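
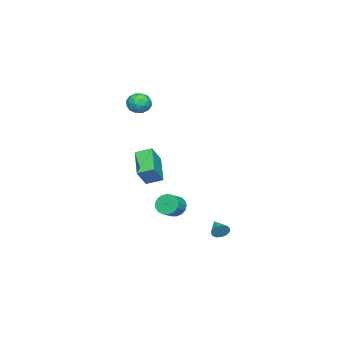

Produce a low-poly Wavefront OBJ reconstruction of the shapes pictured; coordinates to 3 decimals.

v -2.676 -1.223 -4.144
v -2.391 -1.637 -4.728
v -1.499 -1.71 -4.239
v -1.784 -1.297 -3.656
v -2.312 -1.289 -4.819
v -1.42 -1.362 -4.331
v -2.317 -0.926 -4.757
v -1.424 -0.999 -4.268
v -2.404 -0.631 -4.553
v -1.511 -0.704 -4.065
v -2.553 -0.472 -4.256
v -1.661 -0.545 -3.768
v -2.731 -0.485 -3.934
v -1.838 -0.558 -3.445
v -2.896 -0.667 -3.659
v -2.003 -0.74 -3.171
v -3.011 -0.977 -3.496
v -2.118 -1.05 -3.008
v -3.049 -1.343 -3.481
v -2.156 -1.416 -2.993
v -3.002 -1.682 -3.618
v -2.109 -1.755 -3.13
v -2.88 -1.916 -3.876
v -1.988 -1.989 -3.387
v -2.712 -1.991 -4.195
v -1.819 -2.064 -3.706
v -2.535 -1.89 -4.502
v -1.643 -1.964 -4.014
v -2.248 -2.704 3.461
v -1.543 -3.011 3.679
v -2.857 -3.589 4.181
v -2.152 -3.896 4.399
v -2.371 -3.173 4.66
v -1.995 -2.626 4.215
v -2.405 -3.974 3.645
v -2.029 -3.427 3.2
v -1.641 -3.796 3.793
v -1.619 -3.301 4.42
v -2.781 -3.299 3.44
v -2.759 -2.804 4.067
v -1.842 -2.78 3.507
v -2.558 -3.82 4.353
v -2.686 -3.395 4.506
v -2.272 -3.576 4.635
v -2.107 -2.553 3.822
v -1.693 -2.734 3.95
v -2.18 -2.829 4.526
v -2.707 -3.866 3.91
v -2.293 -4.047 4.038
v -2.128 -3.024 3.225
v -1.714 -3.205 3.354
v -2.22 -3.771 3.334
v -1.485 -3.422 3.702
v -1.843 -3.942 4.125
v -1.992 -3.988 3.682
v -1.771 -3.666 3.421
v -1.473 -3.131 4.071
v -1.831 -3.651 4.494
v -1.959 -3.226 4.647
v -1.738 -2.904 4.386
v -1.53 -3.592 4.138
v -2.569 -2.949 3.366
v -2.927 -3.469 3.789
v -2.662 -3.696 3.474
v -2.441 -3.374 3.213
v -2.557 -2.658 3.735
v -2.915 -3.178 4.158
v -2.629 -2.934 4.439
v -2.408 -2.612 4.178
v -2.87 -3.008 3.722
v 0.823 3.403 -3.912
v 1.118 3.325 -3.443
v 0.077 2.657 -3.568
v 0.914 3.557 -3.381
v 0.681 3.741 -3.489
v 0.493 3.817 -3.73
v 0.41 3.762 -4.03
v 0.458 3.593 -4.292
v 0.622 3.364 -4.433
v 0.85 3.147 -4.409
v 1.069 3.012 -4.228
v 1.211 3 -3.946
v 1.229 3.117 -3.653
v -0.514 -2.106 -0.067
v -0.842 -1.177 0.296
v 0.91 -1.215 -1.057
v 0.582 -0.286 -0.694
v 0.318 -2.234 1.014
v -0.01 -1.305 1.377
v 1.742 -1.343 0.024
v 1.414 -0.414 0.387
f 2 1 5
f 2 5 3
f 3 5 6
f 3 6 4
f 5 1 7
f 5 7 6
f 6 7 8
f 6 8 4
f 7 1 9
f 7 9 8
f 8 9 10
f 8 10 4
f 9 1 11
f 9 11 10
f 10 11 12
f 10 12 4
f 11 1 13
f 11 13 12
f 12 13 14
f 12 14 4
f 13 1 15
f 13 15 14
f 14 15 16
f 14 16 4
f 15 1 17
f 15 17 16
f 16 17 18
f 16 18 4
f 17 1 19
f 17 19 18
f 18 19 20
f 18 20 4
f 19 1 21
f 19 21 20
f 20 21 22
f 20 22 4
f 21 1 23
f 21 23 22
f 22 23 24
f 22 24 4
f 23 1 25
f 23 25 24
f 24 25 26
f 24 26 4
f 25 1 27
f 25 27 26
f 26 27 28
f 26 28 4
f 27 1 2
f 27 2 28
f 28 2 3
f 28 3 4
f 29 66 45
f 66 40 69
f 45 69 34
f 66 69 45
f 29 45 41
f 45 34 46
f 41 46 30
f 45 46 41
f 29 41 50
f 41 30 51
f 50 51 36
f 41 51 50
f 29 50 62
f 50 36 65
f 62 65 39
f 50 65 62
f 29 62 66
f 62 39 70
f 66 70 40
f 62 70 66
f 30 46 57
f 46 34 60
f 57 60 38
f 46 60 57
f 34 69 47
f 69 40 68
f 47 68 33
f 69 68 47
f 40 70 67
f 70 39 63
f 67 63 31
f 70 63 67
f 39 65 64
f 65 36 52
f 64 52 35
f 65 52 64
f 36 51 56
f 51 30 53
f 56 53 37
f 51 53 56
f 32 58 44
f 58 38 59
f 44 59 33
f 58 59 44
f 32 44 42
f 44 33 43
f 42 43 31
f 44 43 42
f 32 42 49
f 42 31 48
f 49 48 35
f 42 48 49
f 32 49 54
f 49 35 55
f 54 55 37
f 49 55 54
f 32 54 58
f 54 37 61
f 58 61 38
f 54 61 58
f 33 59 47
f 59 38 60
f 47 60 34
f 59 60 47
f 31 43 67
f 43 33 68
f 67 68 40
f 43 68 67
f 35 48 64
f 48 31 63
f 64 63 39
f 48 63 64
f 37 55 56
f 55 35 52
f 56 52 36
f 55 52 56
f 38 61 57
f 61 37 53
f 57 53 30
f 61 53 57
f 72 71 74
f 72 74 73
f 74 71 75
f 74 75 73
f 75 71 76
f 75 76 73
f 76 71 77
f 76 77 73
f 77 71 78
f 77 78 73
f 78 71 79
f 78 79 73
f 79 71 80
f 79 80 73
f 80 71 81
f 80 81 73
f 81 71 82
f 81 82 73
f 82 71 83
f 82 83 73
f 83 71 72
f 83 72 73
f 85 87 84
f 88 85 84
f 84 87 86
f 86 88 84
f 85 91 87
f 89 85 88
f 89 91 85
f 87 91 86
f 90 88 86
f 86 91 90
f 90 89 88
f 91 89 90



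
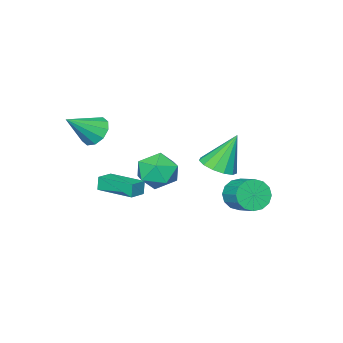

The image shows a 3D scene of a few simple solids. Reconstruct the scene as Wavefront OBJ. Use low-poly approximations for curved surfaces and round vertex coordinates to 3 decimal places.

v -2.704 0.808 -3.949
v -1.954 0.896 -4.589
v -1.566 2.22 -3.951
v -2.316 2.132 -3.311
v -2.352 1.123 -4.818
v -1.964 2.447 -4.181
v -2.844 1.266 -4.815
v -2.456 2.59 -4.178
v -3.299 1.286 -4.58
v -2.911 2.61 -3.942
v -3.594 1.178 -4.175
v -3.206 2.502 -3.538
v -3.651 0.97 -3.71
v -3.263 2.295 -3.073
v -3.454 0.72 -3.309
v -3.066 2.044 -2.671
v -3.056 0.493 -3.079
v -2.668 1.817 -2.442
v -2.564 0.35 -3.082
v -2.176 1.674 -2.445
v -2.109 0.33 -3.318
v -1.721 1.654 -2.68
v -1.814 0.438 -3.722
v -1.426 1.762 -3.085
v -1.757 0.645 -4.187
v -1.369 1.97 -3.55
v 3.026 -3.532 0.981
v 3.628 -3.444 0.252
v 4.554 -3.908 2.199
v 3.563 -2.915 0.498
v 3.292 -2.621 0.929
v 2.92 -2.676 1.379
v 2.588 -3.057 1.678
v 2.423 -3.62 1.71
v 2.489 -4.149 1.464
v 2.759 -4.442 1.034
v 3.132 -4.388 0.583
v 3.464 -4.006 0.285
v 0.534 2.436 -0.073
v 1.451 2.386 0.325
v -0.294 2.884 1.893
v 1.374 2.922 0.17
v 1.031 3.305 -0.061
v 0.53 3.411 -0.297
v 0.031 3.208 -0.461
v -0.309 2.76 -0.502
v -0.38 2.209 -0.407
v -0.162 1.731 -0.206
v 0.278 1.476 0.037
v 0.799 1.526 0.246
v 1.236 1.866 0.353
v 2.043 -0.259 -0.539
v 2.552 -0.731 -1.529
v 0.288 -0.869 -1.151
v 0.797 -1.341 -2.141
v 1.007 -1.836 -1.058
v 2.092 -1.459 -0.68
v 0.748 -0.141 -2
v 1.833 0.236 -1.622
v 1.752 -0.658 -2.432
v 1.912 -1.706 -1.85
v 0.928 0.106 -0.83
v 1.088 -0.942 -0.248
v 3.184 -2.343 -2.346
v 3.038 -2.422 -1.554
v 2.805 -0.322 -2.215
v 2.659 -0.401 -1.422
v 4.121 -2.179 -2.158
v 3.975 -2.258 -1.365
v 3.742 -0.158 -2.026
v 3.596 -0.237 -1.234
f 2 1 5
f 2 5 3
f 3 5 6
f 3 6 4
f 5 1 7
f 5 7 6
f 6 7 8
f 6 8 4
f 7 1 9
f 7 9 8
f 8 9 10
f 8 10 4
f 9 1 11
f 9 11 10
f 10 11 12
f 10 12 4
f 11 1 13
f 11 13 12
f 12 13 14
f 12 14 4
f 13 1 15
f 13 15 14
f 14 15 16
f 14 16 4
f 15 1 17
f 15 17 16
f 16 17 18
f 16 18 4
f 17 1 19
f 17 19 18
f 18 19 20
f 18 20 4
f 19 1 21
f 19 21 20
f 20 21 22
f 20 22 4
f 21 1 23
f 21 23 22
f 22 23 24
f 22 24 4
f 23 1 25
f 23 25 24
f 24 25 26
f 24 26 4
f 25 1 2
f 25 2 26
f 26 2 3
f 26 3 4
f 28 27 30
f 28 30 29
f 30 27 31
f 30 31 29
f 31 27 32
f 31 32 29
f 32 27 33
f 32 33 29
f 33 27 34
f 33 34 29
f 34 27 35
f 34 35 29
f 35 27 36
f 35 36 29
f 36 27 37
f 36 37 29
f 37 27 38
f 37 38 29
f 38 27 28
f 38 28 29
f 40 39 42
f 40 42 41
f 42 39 43
f 42 43 41
f 43 39 44
f 43 44 41
f 44 39 45
f 44 45 41
f 45 39 46
f 45 46 41
f 46 39 47
f 46 47 41
f 47 39 48
f 47 48 41
f 48 39 49
f 48 49 41
f 49 39 50
f 49 50 41
f 50 39 51
f 50 51 41
f 51 39 40
f 51 40 41
f 52 63 57
f 52 57 53
f 52 53 59
f 52 59 62
f 52 62 63
f 53 57 61
f 57 63 56
f 63 62 54
f 62 59 58
f 59 53 60
f 55 61 56
f 55 56 54
f 55 54 58
f 55 58 60
f 55 60 61
f 56 61 57
f 54 56 63
f 58 54 62
f 60 58 59
f 61 60 53
f 65 67 64
f 68 65 64
f 64 67 66
f 66 68 64
f 65 71 67
f 69 65 68
f 69 71 65
f 67 71 66
f 70 68 66
f 66 71 70
f 70 69 68
f 71 69 70



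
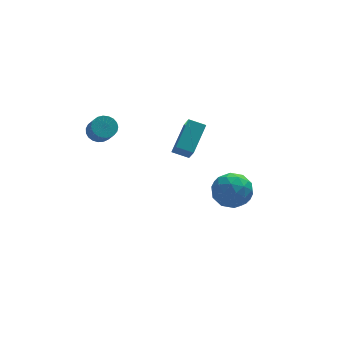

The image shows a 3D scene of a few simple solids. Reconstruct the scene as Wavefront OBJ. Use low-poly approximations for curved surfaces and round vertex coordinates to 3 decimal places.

v 0.101 -3.987 0.942
v 0.126 -4.699 1.845
v -0.655 -3.628 1.246
v -0.629 -4.34 2.149
v 1.029 -2.8 1.851
v 1.055 -3.512 2.754
v 0.274 -2.441 2.155
v 0.299 -3.153 3.058
v -3.502 -0.876 1.281
v -3.201 -0.41 1.638
v -3.077 -1.119 2.457
v -3.378 -1.584 2.099
v -3.464 -0.375 1.709
v -3.34 -1.084 2.527
v -3.733 -0.426 1.705
v -3.61 -1.135 2.524
v -3.963 -0.555 1.628
v -3.839 -1.264 2.446
v -4.113 -0.74 1.491
v -3.989 -1.449 2.309
v -4.157 -0.948 1.317
v -4.033 -1.657 2.136
v -4.088 -1.143 1.137
v -3.964 -1.852 1.956
v -3.917 -1.293 0.982
v -3.794 -2.001 1.801
v -3.675 -1.37 0.879
v -3.551 -2.079 1.698
v -3.403 -1.361 0.845
v -3.279 -2.07 1.664
v -3.148 -1.269 0.886
v -3.024 -1.978 1.705
v -2.954 -1.109 0.996
v -2.83 -1.818 1.815
v -2.855 -0.908 1.155
v -2.731 -1.617 1.973
v -2.868 -0.702 1.335
v -2.744 -1.411 2.154
v -2.99 -0.525 1.506
v -2.866 -1.234 2.325
v 3.228 -1.167 -3.078
v 3.842 -1.677 -3.856
v 1.878 -2.323 -3.384
v 2.492 -2.833 -4.162
v 2.777 -2.913 -3.087
v 3.611 -2.198 -2.898
v 2.109 -1.802 -4.342
v 2.943 -1.087 -4.153
v 3.15 -2.07 -4.637
v 3.562 -2.756 -3.862
v 2.158 -1.244 -3.378
v 2.57 -1.93 -2.603
v 3.653 -1.32 -3.44
v 2.067 -2.68 -3.8
v 2.234 -2.726 -3.168
v 2.594 -3.026 -3.625
v 3.518 -1.627 -2.877
v 3.878 -1.927 -3.335
v 3.252 -2.653 -2.883
v 1.842 -2.073 -3.905
v 2.202 -2.373 -4.363
v 3.126 -0.974 -3.615
v 3.486 -1.274 -4.072
v 2.468 -1.347 -4.357
v 3.607 -1.851 -4.357
v 2.814 -2.531 -4.536
v 2.589 -1.924 -4.642
v 3.079 -1.504 -4.531
v 3.85 -2.255 -3.901
v 3.056 -2.934 -4.081
v 3.224 -2.981 -3.449
v 3.714 -2.561 -3.338
v 3.443 -2.485 -4.36
v 2.664 -1.066 -3.159
v 1.87 -1.745 -3.339
v 2.006 -1.439 -3.902
v 2.496 -1.019 -3.791
v 2.906 -1.469 -2.704
v 2.113 -2.149 -2.883
v 2.641 -2.496 -2.709
v 3.131 -2.076 -2.598
v 2.277 -1.515 -2.88
f 2 4 1
f 5 2 1
f 1 4 3
f 3 5 1
f 2 8 4
f 6 2 5
f 6 8 2
f 4 8 3
f 7 5 3
f 3 8 7
f 7 6 5
f 8 6 7
f 10 9 13
f 10 13 11
f 11 13 14
f 11 14 12
f 13 9 15
f 13 15 14
f 14 15 16
f 14 16 12
f 15 9 17
f 15 17 16
f 16 17 18
f 16 18 12
f 17 9 19
f 17 19 18
f 18 19 20
f 18 20 12
f 19 9 21
f 19 21 20
f 20 21 22
f 20 22 12
f 21 9 23
f 21 23 22
f 22 23 24
f 22 24 12
f 23 9 25
f 23 25 24
f 24 25 26
f 24 26 12
f 25 9 27
f 25 27 26
f 26 27 28
f 26 28 12
f 27 9 29
f 27 29 28
f 28 29 30
f 28 30 12
f 29 9 31
f 29 31 30
f 30 31 32
f 30 32 12
f 31 9 33
f 31 33 32
f 32 33 34
f 32 34 12
f 33 9 35
f 33 35 34
f 34 35 36
f 34 36 12
f 35 9 37
f 35 37 36
f 36 37 38
f 36 38 12
f 37 9 39
f 37 39 38
f 38 39 40
f 38 40 12
f 39 9 10
f 39 10 40
f 40 10 11
f 40 11 12
f 41 78 57
f 78 52 81
f 57 81 46
f 78 81 57
f 41 57 53
f 57 46 58
f 53 58 42
f 57 58 53
f 41 53 62
f 53 42 63
f 62 63 48
f 53 63 62
f 41 62 74
f 62 48 77
f 74 77 51
f 62 77 74
f 41 74 78
f 74 51 82
f 78 82 52
f 74 82 78
f 42 58 69
f 58 46 72
f 69 72 50
f 58 72 69
f 46 81 59
f 81 52 80
f 59 80 45
f 81 80 59
f 52 82 79
f 82 51 75
f 79 75 43
f 82 75 79
f 51 77 76
f 77 48 64
f 76 64 47
f 77 64 76
f 48 63 68
f 63 42 65
f 68 65 49
f 63 65 68
f 44 70 56
f 70 50 71
f 56 71 45
f 70 71 56
f 44 56 54
f 56 45 55
f 54 55 43
f 56 55 54
f 44 54 61
f 54 43 60
f 61 60 47
f 54 60 61
f 44 61 66
f 61 47 67
f 66 67 49
f 61 67 66
f 44 66 70
f 66 49 73
f 70 73 50
f 66 73 70
f 45 71 59
f 71 50 72
f 59 72 46
f 71 72 59
f 43 55 79
f 55 45 80
f 79 80 52
f 55 80 79
f 47 60 76
f 60 43 75
f 76 75 51
f 60 75 76
f 49 67 68
f 67 47 64
f 68 64 48
f 67 64 68
f 50 73 69
f 73 49 65
f 69 65 42
f 73 65 69



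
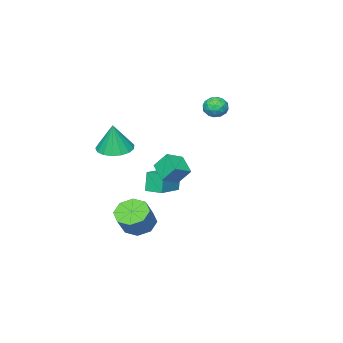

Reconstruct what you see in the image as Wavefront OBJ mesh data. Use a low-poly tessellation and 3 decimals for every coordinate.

v -4.033 -0.67 3.378
v -3.477 -1.091 3.11
v -4.183 -1.449 4.29
v -3.627 -1.87 4.022
v -3.48 -1.199 4.314
v -3.387 -0.717 3.75
v -4.273 -1.823 3.65
v -4.18 -1.341 3.086
v -3.626 -1.803 3.278
v -3.136 -1.417 3.688
v -4.524 -1.123 3.712
v -4.034 -0.737 4.122
v -3.742 -0.812 3.164
v -3.918 -1.728 4.236
v -3.832 -1.333 4.407
v -3.505 -1.58 4.25
v -3.689 -0.593 3.541
v -3.362 -0.84 3.383
v -3.364 -0.903 4.09
v -4.298 -1.7 4.017
v -3.971 -1.947 3.859
v -4.155 -0.96 3.15
v -3.828 -1.207 2.993
v -4.296 -1.637 3.31
v -3.502 -1.478 3.105
v -3.591 -1.936 3.641
v -3.97 -1.908 3.422
v -3.916 -1.625 3.091
v -3.214 -1.251 3.347
v -3.303 -1.709 3.882
v -3.216 -1.315 4.054
v -3.162 -1.032 3.723
v -3.302 -1.67 3.445
v -4.357 -0.831 3.518
v -4.446 -1.289 4.053
v -4.498 -1.508 3.677
v -4.444 -1.225 3.346
v -4.069 -0.604 3.759
v -4.158 -1.062 4.295
v -3.744 -0.915 4.309
v -3.69 -0.632 3.978
v -4.358 -0.87 3.955
v 2.817 1.951 2.337
v 2.51 2.563 3.211
v 3.24 2.953 1.785
v 2.933 3.565 2.659
v 3.767 1.795 2.781
v 3.46 2.407 3.655
v 4.19 2.797 2.229
v 3.883 3.409 3.103
v 2.428 -0.677 -2.594
v 3.232 -0.877 -3.099
v 4.056 -0.563 -1.91
v 3.252 -0.363 -1.406
v 3.035 -0.163 -3.15
v 3.859 0.15 -1.962
v 2.482 0.25 -2.876
v 3.306 0.563 -1.687
v 1.898 0.12 -2.437
v 2.722 0.434 -1.248
v 1.624 -0.477 -2.09
v 2.448 -0.163 -0.901
v 1.821 -1.19 -2.038
v 2.645 -0.877 -0.85
v 2.374 -1.603 -2.313
v 3.198 -1.29 -1.124
v 2.958 -1.474 -2.752
v 3.782 -1.16 -1.563
v 0.002 -1.421 -1.106
v -0.281 -1.589 0.09
v -0.247 -0.456 -1.029
v -0.53 -0.623 0.166
v 1.63 -1.037 -0.666
v 1.347 -1.204 0.529
v 1.381 -0.071 -0.59
v 1.098 -0.239 0.606
v 1.225 -3.715 1.498
v 2.227 -3.545 1.33
v 1.495 -3.585 3.242
v 2.028 -3.094 1.327
v 1.646 -2.785 1.363
v 1.167 -2.689 1.43
v 0.701 -2.828 1.513
v 0.355 -3.171 1.592
v 0.209 -3.638 1.65
v 0.295 -4.123 1.673
v 0.594 -4.514 1.655
v 1.038 -4.723 1.602
v 1.524 -4.7 1.525
v 1.942 -4.452 1.442
v 2.195 -4.035 1.371
f 1 38 17
f 38 12 41
f 17 41 6
f 38 41 17
f 1 17 13
f 17 6 18
f 13 18 2
f 17 18 13
f 1 13 22
f 13 2 23
f 22 23 8
f 13 23 22
f 1 22 34
f 22 8 37
f 34 37 11
f 22 37 34
f 1 34 38
f 34 11 42
f 38 42 12
f 34 42 38
f 2 18 29
f 18 6 32
f 29 32 10
f 18 32 29
f 6 41 19
f 41 12 40
f 19 40 5
f 41 40 19
f 12 42 39
f 42 11 35
f 39 35 3
f 42 35 39
f 11 37 36
f 37 8 24
f 36 24 7
f 37 24 36
f 8 23 28
f 23 2 25
f 28 25 9
f 23 25 28
f 4 30 16
f 30 10 31
f 16 31 5
f 30 31 16
f 4 16 14
f 16 5 15
f 14 15 3
f 16 15 14
f 4 14 21
f 14 3 20
f 21 20 7
f 14 20 21
f 4 21 26
f 21 7 27
f 26 27 9
f 21 27 26
f 4 26 30
f 26 9 33
f 30 33 10
f 26 33 30
f 5 31 19
f 31 10 32
f 19 32 6
f 31 32 19
f 3 15 39
f 15 5 40
f 39 40 12
f 15 40 39
f 7 20 36
f 20 3 35
f 36 35 11
f 20 35 36
f 9 27 28
f 27 7 24
f 28 24 8
f 27 24 28
f 10 33 29
f 33 9 25
f 29 25 2
f 33 25 29
f 44 46 43
f 47 44 43
f 43 46 45
f 45 47 43
f 44 50 46
f 48 44 47
f 48 50 44
f 46 50 45
f 49 47 45
f 45 50 49
f 49 48 47
f 50 48 49
f 52 51 55
f 52 55 53
f 53 55 56
f 53 56 54
f 55 51 57
f 55 57 56
f 56 57 58
f 56 58 54
f 57 51 59
f 57 59 58
f 58 59 60
f 58 60 54
f 59 51 61
f 59 61 60
f 60 61 62
f 60 62 54
f 61 51 63
f 61 63 62
f 62 63 64
f 62 64 54
f 63 51 65
f 63 65 64
f 64 65 66
f 64 66 54
f 65 51 67
f 65 67 66
f 66 67 68
f 66 68 54
f 67 51 52
f 67 52 68
f 68 52 53
f 68 53 54
f 70 72 69
f 73 70 69
f 69 72 71
f 71 73 69
f 70 76 72
f 74 70 73
f 74 76 70
f 72 76 71
f 75 73 71
f 71 76 75
f 75 74 73
f 76 74 75
f 78 77 80
f 78 80 79
f 80 77 81
f 80 81 79
f 81 77 82
f 81 82 79
f 82 77 83
f 82 83 79
f 83 77 84
f 83 84 79
f 84 77 85
f 84 85 79
f 85 77 86
f 85 86 79
f 86 77 87
f 86 87 79
f 87 77 88
f 87 88 79
f 88 77 89
f 88 89 79
f 89 77 90
f 89 90 79
f 90 77 91
f 90 91 79
f 91 77 78
f 91 78 79



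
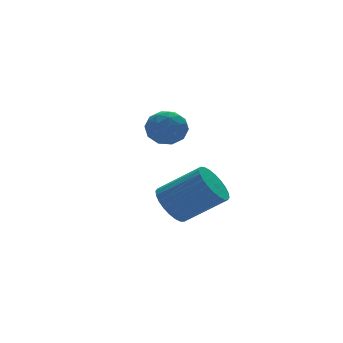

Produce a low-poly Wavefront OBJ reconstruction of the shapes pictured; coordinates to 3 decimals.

v -4.042 -2.856 -4.461
v -3.526 -2.796 -4.974
v -2.502 -3.544 -4.032
v -3.018 -3.604 -3.519
v -3.486 -2.555 -4.827
v -2.462 -3.304 -3.884
v -3.531 -2.361 -4.623
v -2.507 -3.109 -3.681
v -3.653 -2.241 -4.396
v -2.629 -2.99 -3.453
v -3.835 -2.216 -4.178
v -2.811 -2.964 -3.235
v -4.048 -2.287 -4.003
v -3.024 -3.036 -3.061
v -4.26 -2.446 -3.898
v -3.237 -3.194 -2.956
v -4.439 -2.666 -3.879
v -3.416 -3.415 -2.937
v -4.558 -2.916 -3.948
v -3.534 -3.664 -3.006
v -4.598 -3.156 -4.096
v -3.574 -3.905 -3.153
v -4.553 -3.351 -4.299
v -3.529 -4.099 -3.357
v -4.431 -3.47 -4.527
v -3.407 -4.219 -3.584
v -4.249 -3.496 -4.745
v -3.225 -4.244 -3.802
v -4.036 -3.424 -4.919
v -3.012 -4.173 -3.977
v -3.823 -3.266 -5.024
v -2.8 -4.014 -4.082
v -3.644 -3.045 -5.043
v -2.621 -3.794 -4.101
v -3.15 0.127 -2.145
v -2.658 0.646 -2.173
v -2.502 -0.526 -2.847
v -2.01 -0.007 -2.875
v -2.112 -0.37 -2.268
v -2.512 0.033 -1.834
v -2.648 0.087 -3.186
v -3.048 0.49 -2.752
v -2.348 0.621 -2.817
v -2.017 0.338 -2.249
v -3.143 -0.218 -2.771
v -2.812 -0.501 -2.203
v -2.961 0.444 -2.097
v -2.199 -0.324 -2.923
v -2.259 -0.537 -2.566
v -1.97 -0.232 -2.583
v -2.875 0.084 -1.898
v -2.586 0.388 -1.915
v -2.265 -0.209 -1.97
v -2.574 -0.268 -3.105
v -2.285 0.036 -3.122
v -3.19 0.352 -2.437
v -2.901 0.657 -2.454
v -2.895 0.329 -3.05
v -2.489 0.734 -2.492
v -2.109 0.35 -2.905
v -2.483 0.405 -3.088
v -2.718 0.642 -2.833
v -2.295 0.568 -2.159
v -1.914 0.184 -2.572
v -1.974 -0.029 -2.215
v -2.209 0.208 -1.959
v -2.113 0.553 -2.537
v -3.246 -0.064 -2.448
v -2.865 -0.448 -2.861
v -2.951 -0.088 -3.061
v -3.186 0.149 -2.805
v -3.051 -0.23 -2.115
v -2.671 -0.614 -2.528
v -2.442 -0.522 -2.187
v -2.677 -0.285 -1.932
v -3.047 -0.433 -2.483
f 2 1 5
f 2 5 3
f 3 5 6
f 3 6 4
f 5 1 7
f 5 7 6
f 6 7 8
f 6 8 4
f 7 1 9
f 7 9 8
f 8 9 10
f 8 10 4
f 9 1 11
f 9 11 10
f 10 11 12
f 10 12 4
f 11 1 13
f 11 13 12
f 12 13 14
f 12 14 4
f 13 1 15
f 13 15 14
f 14 15 16
f 14 16 4
f 15 1 17
f 15 17 16
f 16 17 18
f 16 18 4
f 17 1 19
f 17 19 18
f 18 19 20
f 18 20 4
f 19 1 21
f 19 21 20
f 20 21 22
f 20 22 4
f 21 1 23
f 21 23 22
f 22 23 24
f 22 24 4
f 23 1 25
f 23 25 24
f 24 25 26
f 24 26 4
f 25 1 27
f 25 27 26
f 26 27 28
f 26 28 4
f 27 1 29
f 27 29 28
f 28 29 30
f 28 30 4
f 29 1 31
f 29 31 30
f 30 31 32
f 30 32 4
f 31 1 33
f 31 33 32
f 32 33 34
f 32 34 4
f 33 1 2
f 33 2 34
f 34 2 3
f 34 3 4
f 35 72 51
f 72 46 75
f 51 75 40
f 72 75 51
f 35 51 47
f 51 40 52
f 47 52 36
f 51 52 47
f 35 47 56
f 47 36 57
f 56 57 42
f 47 57 56
f 35 56 68
f 56 42 71
f 68 71 45
f 56 71 68
f 35 68 72
f 68 45 76
f 72 76 46
f 68 76 72
f 36 52 63
f 52 40 66
f 63 66 44
f 52 66 63
f 40 75 53
f 75 46 74
f 53 74 39
f 75 74 53
f 46 76 73
f 76 45 69
f 73 69 37
f 76 69 73
f 45 71 70
f 71 42 58
f 70 58 41
f 71 58 70
f 42 57 62
f 57 36 59
f 62 59 43
f 57 59 62
f 38 64 50
f 64 44 65
f 50 65 39
f 64 65 50
f 38 50 48
f 50 39 49
f 48 49 37
f 50 49 48
f 38 48 55
f 48 37 54
f 55 54 41
f 48 54 55
f 38 55 60
f 55 41 61
f 60 61 43
f 55 61 60
f 38 60 64
f 60 43 67
f 64 67 44
f 60 67 64
f 39 65 53
f 65 44 66
f 53 66 40
f 65 66 53
f 37 49 73
f 49 39 74
f 73 74 46
f 49 74 73
f 41 54 70
f 54 37 69
f 70 69 45
f 54 69 70
f 43 61 62
f 61 41 58
f 62 58 42
f 61 58 62
f 44 67 63
f 67 43 59
f 63 59 36
f 67 59 63



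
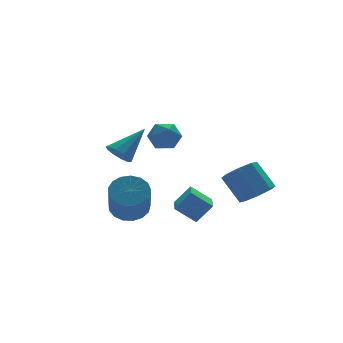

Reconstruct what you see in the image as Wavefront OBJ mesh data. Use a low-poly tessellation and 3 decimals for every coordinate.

v -3.377 -1.917 1.563
v -2.979 -1.444 1.981
v -2.461 -1.996 0.779
v -2.063 -1.523 1.197
v -2.211 -2.21 1.449
v -2.777 -2.162 1.933
v -2.663 -1.278 0.827
v -3.229 -1.23 1.311
v -2.537 -1.05 1.526
v -2.258 -1.626 1.911
v -3.182 -1.814 0.849
v -2.903 -2.39 1.234
v -2.917 1.842 -0.887
v -2.499 1.798 -1.395
v -1.563 2.098 0.207
v -2.606 2.189 -1.354
v -2.833 2.448 -1.134
v -3.091 2.475 -0.82
v -3.284 2.26 -0.531
v -3.336 1.885 -0.379
v -3.228 1.494 -0.42
v -3.002 1.235 -0.64
v -2.743 1.208 -0.954
v -2.551 1.423 -1.242
v -2.54 -3.908 -2.468
v -3.208 -3.393 -1.811
v -1.867 -2.678 -2.749
v -2.536 -2.162 -2.091
v -1.904 -4.078 -1.689
v -2.573 -3.562 -1.031
v -1.232 -2.847 -1.969
v -1.9 -2.332 -1.312
v -3.286 0.208 -3.104
v -2.483 0.168 -2.828
v -3.011 -0.868 -1.441
v -3.814 -0.828 -1.716
v -2.634 0.496 -2.641
v -3.162 -0.54 -1.253
v -2.934 0.758 -2.56
v -3.462 -0.278 -1.172
v -3.315 0.894 -2.603
v -3.843 -0.142 -1.215
v -3.689 0.873 -2.761
v -4.217 -0.163 -1.373
v -3.971 0.699 -2.998
v -4.499 -0.336 -1.61
v -4.096 0.413 -3.258
v -4.624 -0.622 -1.871
v -4.036 0.08 -3.484
v -4.563 -0.955 -2.096
v -3.803 -0.224 -3.622
v -4.331 -1.259 -2.235
v -3.452 -0.429 -3.642
v -3.98 -1.464 -2.254
v -3.064 -0.488 -3.538
v -3.591 -1.524 -2.151
v -2.726 -0.388 -3.335
v -3.253 -1.423 -1.947
v -2.516 -0.151 -3.079
v -3.044 -1.187 -1.691
v 0.389 -3.61 -1.737
v 0.785 -3.026 -2.134
v 0.488 -2.106 -1.081
v 0.091 -2.69 -0.683
v 0.184 -3.049 -2.284
v -0.113 -2.129 -1.231
v -0.297 -3.4 -2.113
v -0.595 -2.481 -1.06
v -0.377 -3.875 -1.722
v -0.674 -2.955 -0.668
v -0.008 -4.194 -1.339
v -0.305 -3.274 -0.286
v 0.593 -4.171 -1.189
v 0.296 -3.251 -0.136
v 1.075 -3.819 -1.36
v 0.777 -2.9 -0.307
v 1.154 -3.345 -1.752
v 0.857 -2.425 -0.698
f 1 12 6
f 1 6 2
f 1 2 8
f 1 8 11
f 1 11 12
f 2 6 10
f 6 12 5
f 12 11 3
f 11 8 7
f 8 2 9
f 4 10 5
f 4 5 3
f 4 3 7
f 4 7 9
f 4 9 10
f 5 10 6
f 3 5 12
f 7 3 11
f 9 7 8
f 10 9 2
f 14 13 16
f 14 16 15
f 16 13 17
f 16 17 15
f 17 13 18
f 17 18 15
f 18 13 19
f 18 19 15
f 19 13 20
f 19 20 15
f 20 13 21
f 20 21 15
f 21 13 22
f 21 22 15
f 22 13 23
f 22 23 15
f 23 13 24
f 23 24 15
f 24 13 14
f 24 14 15
f 26 28 25
f 29 26 25
f 25 28 27
f 27 29 25
f 26 32 28
f 30 26 29
f 30 32 26
f 28 32 27
f 31 29 27
f 27 32 31
f 31 30 29
f 32 30 31
f 34 33 37
f 34 37 35
f 35 37 38
f 35 38 36
f 37 33 39
f 37 39 38
f 38 39 40
f 38 40 36
f 39 33 41
f 39 41 40
f 40 41 42
f 40 42 36
f 41 33 43
f 41 43 42
f 42 43 44
f 42 44 36
f 43 33 45
f 43 45 44
f 44 45 46
f 44 46 36
f 45 33 47
f 45 47 46
f 46 47 48
f 46 48 36
f 47 33 49
f 47 49 48
f 48 49 50
f 48 50 36
f 49 33 51
f 49 51 50
f 50 51 52
f 50 52 36
f 51 33 53
f 51 53 52
f 52 53 54
f 52 54 36
f 53 33 55
f 53 55 54
f 54 55 56
f 54 56 36
f 55 33 57
f 55 57 56
f 56 57 58
f 56 58 36
f 57 33 59
f 57 59 58
f 58 59 60
f 58 60 36
f 59 33 34
f 59 34 60
f 60 34 35
f 60 35 36
f 62 61 65
f 62 65 63
f 63 65 66
f 63 66 64
f 65 61 67
f 65 67 66
f 66 67 68
f 66 68 64
f 67 61 69
f 67 69 68
f 68 69 70
f 68 70 64
f 69 61 71
f 69 71 70
f 70 71 72
f 70 72 64
f 71 61 73
f 71 73 72
f 72 73 74
f 72 74 64
f 73 61 75
f 73 75 74
f 74 75 76
f 74 76 64
f 75 61 77
f 75 77 76
f 76 77 78
f 76 78 64
f 77 61 62
f 77 62 78
f 78 62 63
f 78 63 64



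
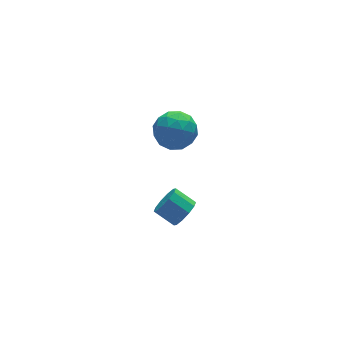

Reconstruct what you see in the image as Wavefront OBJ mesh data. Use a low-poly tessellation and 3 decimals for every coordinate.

v -0.697 -2.63 2.666
v -0.059 -2.191 2.759
v -0.685 -1.411 3.366
v -1.323 -1.85 3.274
v -0.279 -2.051 2.353
v -0.904 -1.271 2.96
v -0.658 -2.133 2.067
v -1.284 -1.352 2.674
v -1.052 -2.404 2.01
v -1.678 -1.624 2.617
v -1.311 -2.762 2.203
v -1.936 -1.981 2.81
v -1.335 -3.069 2.574
v -1.961 -2.289 3.181
v -1.116 -3.209 2.98
v -1.741 -2.429 3.587
v -0.736 -3.128 3.266
v -1.362 -2.347 3.873
v -0.342 -2.856 3.323
v -0.968 -2.076 3.93
v -0.084 -2.499 3.13
v -0.709 -1.718 3.737
v 0.877 3.952 1.555
v 1.829 4.61 1.705
v 1.811 2.45 2.215
v 2.763 3.108 2.365
v 1.826 3.275 3.04
v 1.248 4.203 2.632
v 2.392 2.857 1.288
v 1.814 3.785 0.88
v 2.765 3.933 1.54
v 2.415 4.192 2.623
v 1.225 2.868 1.297
v 0.875 3.127 2.38
v 1.271 4.413 1.572
v 2.369 2.647 2.348
v 1.819 2.745 2.745
v 2.378 3.132 2.833
v 0.93 4.174 2.117
v 1.489 4.561 2.206
v 1.488 3.776 2.99
v 2.151 2.499 1.714
v 2.71 2.886 1.803
v 1.262 3.928 1.087
v 1.821 4.315 1.175
v 2.152 3.284 0.93
v 2.38 4.402 1.563
v 2.93 3.519 1.951
v 2.711 3.371 1.318
v 2.372 3.917 1.078
v 2.175 4.554 2.2
v 2.725 3.671 2.588
v 2.174 3.769 2.985
v 1.834 4.315 2.745
v 2.725 4.156 2.103
v 0.915 3.389 1.332
v 1.465 2.506 1.72
v 1.806 2.745 1.175
v 1.466 3.291 0.935
v 0.71 3.541 1.969
v 1.26 2.658 2.357
v 1.268 3.143 2.842
v 0.929 3.689 2.602
v 0.915 2.904 1.817
f 2 1 5
f 2 5 3
f 3 5 6
f 3 6 4
f 5 1 7
f 5 7 6
f 6 7 8
f 6 8 4
f 7 1 9
f 7 9 8
f 8 9 10
f 8 10 4
f 9 1 11
f 9 11 10
f 10 11 12
f 10 12 4
f 11 1 13
f 11 13 12
f 12 13 14
f 12 14 4
f 13 1 15
f 13 15 14
f 14 15 16
f 14 16 4
f 15 1 17
f 15 17 16
f 16 17 18
f 16 18 4
f 17 1 19
f 17 19 18
f 18 19 20
f 18 20 4
f 19 1 21
f 19 21 20
f 20 21 22
f 20 22 4
f 21 1 2
f 21 2 22
f 22 2 3
f 22 3 4
f 23 60 39
f 60 34 63
f 39 63 28
f 60 63 39
f 23 39 35
f 39 28 40
f 35 40 24
f 39 40 35
f 23 35 44
f 35 24 45
f 44 45 30
f 35 45 44
f 23 44 56
f 44 30 59
f 56 59 33
f 44 59 56
f 23 56 60
f 56 33 64
f 60 64 34
f 56 64 60
f 24 40 51
f 40 28 54
f 51 54 32
f 40 54 51
f 28 63 41
f 63 34 62
f 41 62 27
f 63 62 41
f 34 64 61
f 64 33 57
f 61 57 25
f 64 57 61
f 33 59 58
f 59 30 46
f 58 46 29
f 59 46 58
f 30 45 50
f 45 24 47
f 50 47 31
f 45 47 50
f 26 52 38
f 52 32 53
f 38 53 27
f 52 53 38
f 26 38 36
f 38 27 37
f 36 37 25
f 38 37 36
f 26 36 43
f 36 25 42
f 43 42 29
f 36 42 43
f 26 43 48
f 43 29 49
f 48 49 31
f 43 49 48
f 26 48 52
f 48 31 55
f 52 55 32
f 48 55 52
f 27 53 41
f 53 32 54
f 41 54 28
f 53 54 41
f 25 37 61
f 37 27 62
f 61 62 34
f 37 62 61
f 29 42 58
f 42 25 57
f 58 57 33
f 42 57 58
f 31 49 50
f 49 29 46
f 50 46 30
f 49 46 50
f 32 55 51
f 55 31 47
f 51 47 24
f 55 47 51



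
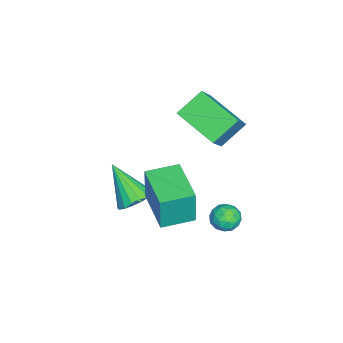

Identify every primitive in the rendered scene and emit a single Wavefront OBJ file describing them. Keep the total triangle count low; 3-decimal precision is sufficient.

v 0.683 -2.012 -1.395
v 1.249 -1.617 -0.834
v -0.063 -3.228 0.215
v 0.899 -1.375 -0.813
v 0.499 -1.279 -0.925
v 0.142 -1.351 -1.146
v -0.092 -1.575 -1.423
v -0.148 -1.899 -1.693
v -0.014 -2.249 -1.896
v 0.279 -2.545 -1.983
v 0.665 -2.719 -1.936
v 1.055 -2.731 -1.765
v 1.36 -2.578 -1.509
v 1.509 -2.296 -1.227
v 1.469 -1.949 -0.983
v 1.96 -1.297 0.332
v 2.092 -1.282 2.147
v 1.205 0.022 0.376
v 1.337 0.037 2.191
v 3.803 -0.237 0.189
v 3.935 -0.222 2.004
v 3.048 1.082 0.233
v 3.18 1.097 2.048
v 0.94 2.476 -2.028
v 1.311 2.475 -1.393
v 0.489 1.405 -1.767
v 0.86 1.404 -1.132
v 0.298 1.869 -1.229
v 0.577 2.531 -1.391
v 1.223 1.349 -1.769
v 1.502 2.011 -1.931
v 1.486 1.778 -1.232
v 0.914 2.1 -0.899
v 0.886 1.78 -2.261
v 0.314 2.102 -1.928
v 1.165 2.57 -1.733
v 0.635 1.31 -1.427
v 0.305 1.584 -1.484
v 0.523 1.583 -1.11
v 0.734 2.603 -1.732
v 0.951 2.602 -1.358
v 0.356 2.246 -1.263
v 0.849 1.278 -1.802
v 1.066 1.277 -1.428
v 1.277 2.297 -2.05
v 1.495 2.296 -1.676
v 1.444 1.634 -1.897
v 1.486 2.159 -1.266
v 1.221 1.53 -1.112
v 1.434 1.497 -1.487
v 1.598 1.886 -1.582
v 1.15 2.348 -1.069
v 0.885 1.719 -0.916
v 0.555 1.993 -0.973
v 0.718 2.382 -1.068
v 1.253 1.939 -0.975
v 0.915 2.161 -2.244
v 0.65 1.532 -2.091
v 1.082 1.498 -2.092
v 1.245 1.887 -2.187
v 0.579 2.35 -2.048
v 0.314 1.721 -1.894
v 0.202 1.994 -1.578
v 0.366 2.383 -1.673
v 0.547 1.941 -2.185
v -1.266 1.323 1.255
v -2.28 -0.455 2.034
v -2.15 2.222 2.157
v -3.164 0.444 2.936
v 0.024 1.196 2.644
v -0.99 -0.582 3.423
v -0.86 2.095 3.546
v -1.874 0.317 4.325
f 2 1 4
f 2 4 3
f 4 1 5
f 4 5 3
f 5 1 6
f 5 6 3
f 6 1 7
f 6 7 3
f 7 1 8
f 7 8 3
f 8 1 9
f 8 9 3
f 9 1 10
f 9 10 3
f 10 1 11
f 10 11 3
f 11 1 12
f 11 12 3
f 12 1 13
f 12 13 3
f 13 1 14
f 13 14 3
f 14 1 15
f 14 15 3
f 15 1 2
f 15 2 3
f 17 19 16
f 20 17 16
f 16 19 18
f 18 20 16
f 17 23 19
f 21 17 20
f 21 23 17
f 19 23 18
f 22 20 18
f 18 23 22
f 22 21 20
f 23 21 22
f 24 61 40
f 61 35 64
f 40 64 29
f 61 64 40
f 24 40 36
f 40 29 41
f 36 41 25
f 40 41 36
f 24 36 45
f 36 25 46
f 45 46 31
f 36 46 45
f 24 45 57
f 45 31 60
f 57 60 34
f 45 60 57
f 24 57 61
f 57 34 65
f 61 65 35
f 57 65 61
f 25 41 52
f 41 29 55
f 52 55 33
f 41 55 52
f 29 64 42
f 64 35 63
f 42 63 28
f 64 63 42
f 35 65 62
f 65 34 58
f 62 58 26
f 65 58 62
f 34 60 59
f 60 31 47
f 59 47 30
f 60 47 59
f 31 46 51
f 46 25 48
f 51 48 32
f 46 48 51
f 27 53 39
f 53 33 54
f 39 54 28
f 53 54 39
f 27 39 37
f 39 28 38
f 37 38 26
f 39 38 37
f 27 37 44
f 37 26 43
f 44 43 30
f 37 43 44
f 27 44 49
f 44 30 50
f 49 50 32
f 44 50 49
f 27 49 53
f 49 32 56
f 53 56 33
f 49 56 53
f 28 54 42
f 54 33 55
f 42 55 29
f 54 55 42
f 26 38 62
f 38 28 63
f 62 63 35
f 38 63 62
f 30 43 59
f 43 26 58
f 59 58 34
f 43 58 59
f 32 50 51
f 50 30 47
f 51 47 31
f 50 47 51
f 33 56 52
f 56 32 48
f 52 48 25
f 56 48 52
f 67 69 66
f 70 67 66
f 66 69 68
f 68 70 66
f 67 73 69
f 71 67 70
f 71 73 67
f 69 73 68
f 72 70 68
f 68 73 72
f 72 71 70
f 73 71 72



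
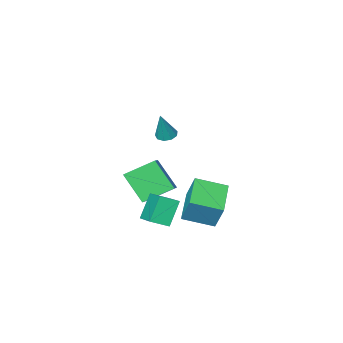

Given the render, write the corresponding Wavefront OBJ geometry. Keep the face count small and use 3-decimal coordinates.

v 1.481 1.446 -2.401
v 1.879 0.211 -0.853
v 2.045 2.137 -1.994
v 2.443 0.902 -0.446
v 2.957 0.778 -3.314
v 3.355 -0.457 -1.766
v 3.521 1.469 -2.907
v 3.919 0.234 -1.359
v 2.843 2.719 2.294
v 3.38 2.741 2.103
v 3.377 3.021 3.826
v 3.219 3.095 2.089
v 2.882 3.274 2.171
v 2.527 3.192 2.311
v 2.32 2.889 2.442
v 2.358 2.506 2.505
v 2.623 2.223 2.469
v 2.991 2.171 2.351
v 3.29 2.376 2.206
v 2.909 3.127 -2.027
v 3.801 2.733 -1.611
v 3.324 4.785 -1.345
v 4.216 4.391 -0.929
v 3.704 3.489 -3.391
v 4.596 3.095 -2.975
v 4.119 5.147 -2.709
v 5.011 4.753 -2.293
v 0.63 0.996 -3.334
v 0.562 1.702 -1.866
v -0.807 1.931 -3.85
v -0.875 2.637 -2.382
v 1.915 2.583 -4.038
v 1.847 3.289 -2.57
v 0.478 3.518 -4.554
v 0.41 4.224 -3.086
f 2 4 1
f 5 2 1
f 1 4 3
f 3 5 1
f 2 8 4
f 6 2 5
f 6 8 2
f 4 8 3
f 7 5 3
f 3 8 7
f 7 6 5
f 8 6 7
f 10 9 12
f 10 12 11
f 12 9 13
f 12 13 11
f 13 9 14
f 13 14 11
f 14 9 15
f 14 15 11
f 15 9 16
f 15 16 11
f 16 9 17
f 16 17 11
f 17 9 18
f 17 18 11
f 18 9 19
f 18 19 11
f 19 9 10
f 19 10 11
f 21 23 20
f 24 21 20
f 20 23 22
f 22 24 20
f 21 27 23
f 25 21 24
f 25 27 21
f 23 27 22
f 26 24 22
f 22 27 26
f 26 25 24
f 27 25 26
f 29 31 28
f 32 29 28
f 28 31 30
f 30 32 28
f 29 35 31
f 33 29 32
f 33 35 29
f 31 35 30
f 34 32 30
f 30 35 34
f 34 33 32
f 35 33 34



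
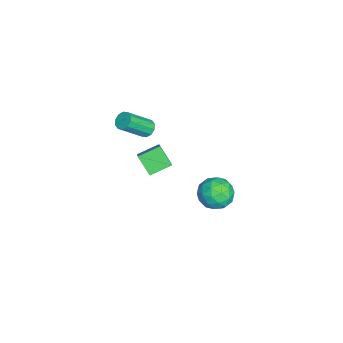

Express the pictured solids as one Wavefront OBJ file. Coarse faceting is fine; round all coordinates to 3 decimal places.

v -0.802 -3.095 3.283
v -0.46 -3.352 2.862
v 0.265 -4.602 4.217
v -0.078 -4.345 4.637
v -0.266 -3.075 3.014
v 0.458 -4.325 4.369
v -0.277 -2.806 3.269
v 0.447 -4.055 4.623
v -0.488 -2.647 3.529
v 0.236 -3.896 4.883
v -0.82 -2.659 3.694
v -0.096 -3.909 5.049
v -1.145 -2.838 3.703
v -0.42 -4.088 5.058
v -1.338 -3.115 3.551
v -0.614 -4.365 4.906
v -1.327 -3.385 3.297
v -0.603 -4.634 4.651
v -1.116 -3.544 3.037
v -0.392 -4.793 4.391
v -0.784 -3.531 2.871
v -0.06 -4.781 4.226
v 3.046 1.454 2.873
v 4.085 1.7 3.052
v 3.535 0.24 1.708
v 4.574 0.486 1.887
v 3.993 -0.005 2.658
v 3.691 0.746 3.378
v 3.929 1.194 1.382
v 3.627 1.945 2.102
v 4.631 1.54 2.13
v 4.671 0.799 2.919
v 2.949 1.141 1.841
v 2.989 0.4 2.63
v 3.523 1.684 3.065
v 4.097 0.256 1.695
v 3.756 -0.032 2.148
v 4.367 0.113 2.254
v 3.291 1.122 3.257
v 3.902 1.267 3.362
v 3.848 0.265 3.13
v 3.718 0.673 1.398
v 4.329 0.818 1.503
v 3.253 1.827 2.506
v 3.864 1.972 2.612
v 3.772 1.675 1.63
v 4.454 1.734 2.628
v 4.742 1.021 1.943
v 4.362 1.437 1.647
v 4.185 1.878 2.07
v 4.478 1.299 3.092
v 4.765 0.585 2.407
v 4.424 0.297 2.86
v 4.246 0.738 3.284
v 4.798 1.205 2.55
v 2.855 1.355 2.353
v 3.142 0.641 1.668
v 3.374 1.202 1.476
v 3.196 1.643 1.9
v 2.878 0.919 2.817
v 3.166 0.206 2.132
v 3.435 0.062 2.69
v 3.258 0.503 3.113
v 2.822 0.735 2.21
v -3.295 -3.238 -3.539
v -3.972 -3.982 -2.453
v -3.863 -1.99 -3.037
v -4.54 -2.734 -1.952
v -2.6 -3.126 -3.028
v -3.277 -3.87 -1.943
v -3.168 -1.878 -2.527
v -3.845 -2.622 -1.441
f 2 1 5
f 2 5 3
f 3 5 6
f 3 6 4
f 5 1 7
f 5 7 6
f 6 7 8
f 6 8 4
f 7 1 9
f 7 9 8
f 8 9 10
f 8 10 4
f 9 1 11
f 9 11 10
f 10 11 12
f 10 12 4
f 11 1 13
f 11 13 12
f 12 13 14
f 12 14 4
f 13 1 15
f 13 15 14
f 14 15 16
f 14 16 4
f 15 1 17
f 15 17 16
f 16 17 18
f 16 18 4
f 17 1 19
f 17 19 18
f 18 19 20
f 18 20 4
f 19 1 21
f 19 21 20
f 20 21 22
f 20 22 4
f 21 1 2
f 21 2 22
f 22 2 3
f 22 3 4
f 23 60 39
f 60 34 63
f 39 63 28
f 60 63 39
f 23 39 35
f 39 28 40
f 35 40 24
f 39 40 35
f 23 35 44
f 35 24 45
f 44 45 30
f 35 45 44
f 23 44 56
f 44 30 59
f 56 59 33
f 44 59 56
f 23 56 60
f 56 33 64
f 60 64 34
f 56 64 60
f 24 40 51
f 40 28 54
f 51 54 32
f 40 54 51
f 28 63 41
f 63 34 62
f 41 62 27
f 63 62 41
f 34 64 61
f 64 33 57
f 61 57 25
f 64 57 61
f 33 59 58
f 59 30 46
f 58 46 29
f 59 46 58
f 30 45 50
f 45 24 47
f 50 47 31
f 45 47 50
f 26 52 38
f 52 32 53
f 38 53 27
f 52 53 38
f 26 38 36
f 38 27 37
f 36 37 25
f 38 37 36
f 26 36 43
f 36 25 42
f 43 42 29
f 36 42 43
f 26 43 48
f 43 29 49
f 48 49 31
f 43 49 48
f 26 48 52
f 48 31 55
f 52 55 32
f 48 55 52
f 27 53 41
f 53 32 54
f 41 54 28
f 53 54 41
f 25 37 61
f 37 27 62
f 61 62 34
f 37 62 61
f 29 42 58
f 42 25 57
f 58 57 33
f 42 57 58
f 31 49 50
f 49 29 46
f 50 46 30
f 49 46 50
f 32 55 51
f 55 31 47
f 51 47 24
f 55 47 51
f 66 68 65
f 69 66 65
f 65 68 67
f 67 69 65
f 66 72 68
f 70 66 69
f 70 72 66
f 68 72 67
f 71 69 67
f 67 72 71
f 71 70 69
f 72 70 71



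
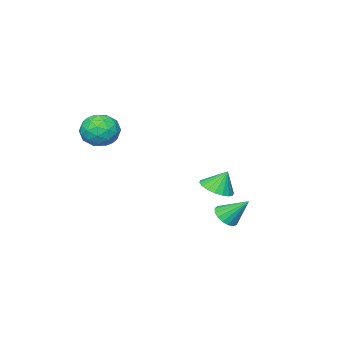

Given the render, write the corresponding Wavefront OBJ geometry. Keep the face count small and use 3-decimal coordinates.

v 3.028 -0.964 0.991
v 3.762 -1.341 0.446
v 2.598 -2.439 1.434
v 3.332 -2.816 0.889
v 3.538 -2.3 1.706
v 3.804 -1.388 1.433
v 2.556 -2.392 0.447
v 2.822 -1.48 0.174
v 3.47 -2.223 0.11
v 4.077 -2.167 0.888
v 2.283 -1.613 0.992
v 2.89 -1.557 1.77
v 3.433 -1.023 0.68
v 2.927 -2.757 1.2
v 3.049 -2.454 1.68
v 3.48 -2.676 1.36
v 3.458 -1.051 1.26
v 3.889 -1.272 0.939
v 3.757 -1.836 1.68
v 2.471 -2.508 0.941
v 2.902 -2.729 0.62
v 2.88 -1.104 0.52
v 3.311 -1.326 0.2
v 2.603 -1.944 0.2
v 3.692 -1.763 0.162
v 3.439 -2.63 0.422
v 2.983 -2.381 0.163
v 3.14 -1.845 0.002
v 4.049 -1.73 0.619
v 3.796 -2.597 0.879
v 3.918 -2.294 1.36
v 4.074 -1.758 1.199
v 3.877 -2.249 0.422
v 2.564 -1.183 1.001
v 2.311 -2.05 1.261
v 2.286 -2.022 0.681
v 2.442 -1.486 0.52
v 2.921 -1.15 1.458
v 2.668 -2.017 1.718
v 3.22 -1.935 1.878
v 3.377 -1.399 1.717
v 2.483 -1.531 1.458
v -2.634 -0.266 -3.786
v -1.791 -0.045 -3.606
v -2.966 0.126 -2.714
v -1.935 0.285 -3.772
v -2.218 0.505 -3.94
v -2.583 0.573 -4.078
v -2.958 0.474 -4.158
v -3.269 0.229 -4.165
v -3.454 -0.114 -4.096
v -3.477 -0.488 -3.967
v -3.332 -0.818 -3.801
v -3.05 -1.038 -3.633
v -2.685 -1.106 -3.495
v -2.309 -1.007 -3.415
v -1.998 -0.762 -3.408
v -1.813 -0.418 -3.476
v -1.08 1.821 -4.527
v -0.715 1.456 -4.054
v -1.5 2.819 -3.433
v -0.494 1.678 -4.172
v -0.407 1.933 -4.371
v -0.473 2.163 -4.606
v -0.679 2.314 -4.823
v -0.977 2.352 -4.972
v -1.298 2.269 -5.019
v -1.569 2.083 -4.954
v -1.728 1.837 -4.791
v -1.738 1.588 -4.568
v -1.598 1.392 -4.335
v -1.339 1.294 -4.147
v -1.02 1.317 -4.045
f 1 38 17
f 38 12 41
f 17 41 6
f 38 41 17
f 1 17 13
f 17 6 18
f 13 18 2
f 17 18 13
f 1 13 22
f 13 2 23
f 22 23 8
f 13 23 22
f 1 22 34
f 22 8 37
f 34 37 11
f 22 37 34
f 1 34 38
f 34 11 42
f 38 42 12
f 34 42 38
f 2 18 29
f 18 6 32
f 29 32 10
f 18 32 29
f 6 41 19
f 41 12 40
f 19 40 5
f 41 40 19
f 12 42 39
f 42 11 35
f 39 35 3
f 42 35 39
f 11 37 36
f 37 8 24
f 36 24 7
f 37 24 36
f 8 23 28
f 23 2 25
f 28 25 9
f 23 25 28
f 4 30 16
f 30 10 31
f 16 31 5
f 30 31 16
f 4 16 14
f 16 5 15
f 14 15 3
f 16 15 14
f 4 14 21
f 14 3 20
f 21 20 7
f 14 20 21
f 4 21 26
f 21 7 27
f 26 27 9
f 21 27 26
f 4 26 30
f 26 9 33
f 30 33 10
f 26 33 30
f 5 31 19
f 31 10 32
f 19 32 6
f 31 32 19
f 3 15 39
f 15 5 40
f 39 40 12
f 15 40 39
f 7 20 36
f 20 3 35
f 36 35 11
f 20 35 36
f 9 27 28
f 27 7 24
f 28 24 8
f 27 24 28
f 10 33 29
f 33 9 25
f 29 25 2
f 33 25 29
f 44 43 46
f 44 46 45
f 46 43 47
f 46 47 45
f 47 43 48
f 47 48 45
f 48 43 49
f 48 49 45
f 49 43 50
f 49 50 45
f 50 43 51
f 50 51 45
f 51 43 52
f 51 52 45
f 52 43 53
f 52 53 45
f 53 43 54
f 53 54 45
f 54 43 55
f 54 55 45
f 55 43 56
f 55 56 45
f 56 43 57
f 56 57 45
f 57 43 58
f 57 58 45
f 58 43 44
f 58 44 45
f 60 59 62
f 60 62 61
f 62 59 63
f 62 63 61
f 63 59 64
f 63 64 61
f 64 59 65
f 64 65 61
f 65 59 66
f 65 66 61
f 66 59 67
f 66 67 61
f 67 59 68
f 67 68 61
f 68 59 69
f 68 69 61
f 69 59 70
f 69 70 61
f 70 59 71
f 70 71 61
f 71 59 72
f 71 72 61
f 72 59 73
f 72 73 61
f 73 59 60
f 73 60 61



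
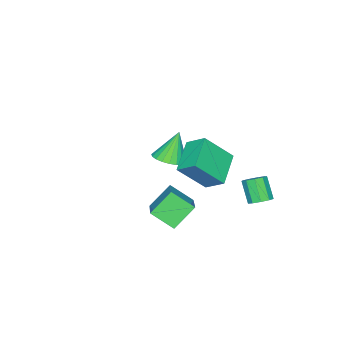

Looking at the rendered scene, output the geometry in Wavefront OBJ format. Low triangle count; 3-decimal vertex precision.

v 3.132 2.075 -2.805
v 3.449 1.022 -2.057
v 2.15 2.487 -1.806
v 2.467 1.434 -1.059
v 4.673 3.266 -1.781
v 4.99 2.213 -1.034
v 3.691 3.678 -0.783
v 4.008 2.625 -0.035
v -1.358 3.796 -3.475
v -0.941 4.084 -3.135
v -1.346 3.432 -2.086
v -1.762 3.144 -2.425
v -1.298 4.301 -3.137
v -1.702 3.649 -2.088
v -1.682 4.282 -3.298
v -2.087 3.629 -2.249
v -1.915 4.035 -3.541
v -2.32 3.383 -2.492
v -1.887 3.677 -3.753
v -2.292 3.024 -2.704
v -1.611 3.374 -3.835
v -2.016 2.722 -2.786
v -1.217 3.269 -3.748
v -1.622 2.617 -2.699
v -0.888 3.411 -3.533
v -1.293 2.759 -2.484
v -0.779 3.733 -3.291
v -1.184 3.08 -2.242
v -1.793 -1.746 -3.149
v -1.156 -2.268 -2.84
v -2.467 -1.634 -1.571
v -1.008 -1.936 -2.801
v -0.996 -1.57 -2.821
v -1.121 -1.236 -2.899
v -1.363 -0.989 -3.02
v -1.68 -0.874 -3.163
v -2.015 -0.909 -3.304
v -2.313 -1.089 -3.418
v -2.52 -1.382 -3.486
v -2.602 -1.739 -3.495
v -2.544 -2.097 -3.445
v -2.356 -2.394 -3.344
v -2.071 -2.579 -3.209
v -1.737 -2.62 -3.063
v -1.414 -2.51 -2.933
v 1.676 1.763 1.508
v 1.627 2.711 2.158
v 0.718 2.651 0.142
v 0.669 3.599 0.792
v 3.191 2.321 0.808
v 3.142 3.269 1.458
v 2.233 3.209 -0.558
v 2.184 4.157 0.092
f 2 4 1
f 5 2 1
f 1 4 3
f 3 5 1
f 2 8 4
f 6 2 5
f 6 8 2
f 4 8 3
f 7 5 3
f 3 8 7
f 7 6 5
f 8 6 7
f 10 9 13
f 10 13 11
f 11 13 14
f 11 14 12
f 13 9 15
f 13 15 14
f 14 15 16
f 14 16 12
f 15 9 17
f 15 17 16
f 16 17 18
f 16 18 12
f 17 9 19
f 17 19 18
f 18 19 20
f 18 20 12
f 19 9 21
f 19 21 20
f 20 21 22
f 20 22 12
f 21 9 23
f 21 23 22
f 22 23 24
f 22 24 12
f 23 9 25
f 23 25 24
f 24 25 26
f 24 26 12
f 25 9 27
f 25 27 26
f 26 27 28
f 26 28 12
f 27 9 10
f 27 10 28
f 28 10 11
f 28 11 12
f 30 29 32
f 30 32 31
f 32 29 33
f 32 33 31
f 33 29 34
f 33 34 31
f 34 29 35
f 34 35 31
f 35 29 36
f 35 36 31
f 36 29 37
f 36 37 31
f 37 29 38
f 37 38 31
f 38 29 39
f 38 39 31
f 39 29 40
f 39 40 31
f 40 29 41
f 40 41 31
f 41 29 42
f 41 42 31
f 42 29 43
f 42 43 31
f 43 29 44
f 43 44 31
f 44 29 45
f 44 45 31
f 45 29 30
f 45 30 31
f 47 49 46
f 50 47 46
f 46 49 48
f 48 50 46
f 47 53 49
f 51 47 50
f 51 53 47
f 49 53 48
f 52 50 48
f 48 53 52
f 52 51 50
f 53 51 52



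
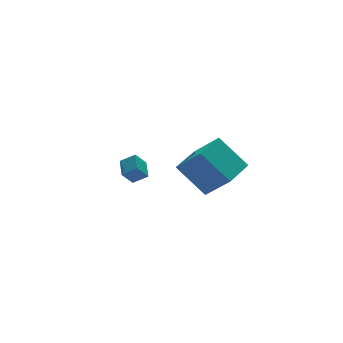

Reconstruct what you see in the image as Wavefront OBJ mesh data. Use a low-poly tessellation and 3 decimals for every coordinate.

v 0.087 3.972 0.326
v 0.745 2.773 1.73
v 1.714 4.969 0.415
v 2.372 3.77 1.819
v 0.968 2.67 -1.199
v 1.626 1.471 0.205
v 2.595 3.667 -1.11
v 3.253 2.468 0.294
v -4.1 0.616 2.405
v -4.654 0.617 3.102
v -3.708 1.516 2.716
v -4.261 1.517 3.413
v -3.519 0.203 2.867
v -4.072 0.204 3.564
v -3.126 1.103 3.178
v -3.68 1.104 3.875
f 2 4 1
f 5 2 1
f 1 4 3
f 3 5 1
f 2 8 4
f 6 2 5
f 6 8 2
f 4 8 3
f 7 5 3
f 3 8 7
f 7 6 5
f 8 6 7
f 10 12 9
f 13 10 9
f 9 12 11
f 11 13 9
f 10 16 12
f 14 10 13
f 14 16 10
f 12 16 11
f 15 13 11
f 11 16 15
f 15 14 13
f 16 14 15



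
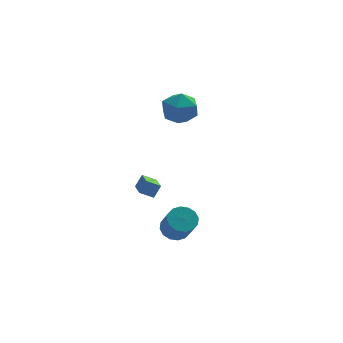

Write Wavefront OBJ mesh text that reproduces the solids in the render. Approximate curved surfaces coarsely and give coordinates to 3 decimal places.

v -1.999 -2.765 -3.58
v -1.207 -2.415 -3.373
v -1.09 -3.545 -1.913
v -1.881 -3.895 -2.12
v -1.514 -2.156 -3.148
v -1.397 -3.286 -1.688
v -1.951 -2.06 -3.038
v -1.834 -3.19 -1.578
v -2.401 -2.153 -3.074
v -2.284 -3.283 -1.614
v -2.743 -2.41 -3.246
v -2.626 -3.54 -1.786
v -2.885 -2.762 -3.507
v -2.768 -3.892 -2.047
v -2.79 -3.115 -3.787
v -2.673 -4.245 -2.327
v -2.483 -3.374 -4.012
v -2.366 -4.504 -2.552
v -2.046 -3.47 -4.122
v -1.929 -4.6 -2.662
v -1.596 -3.377 -4.086
v -1.479 -4.507 -2.626
v -1.254 -3.12 -3.914
v -1.137 -4.25 -2.454
v -1.112 -2.768 -3.653
v -0.995 -3.898 -2.193
v -0.455 1.375 3.345
v 0.099 0.971 4.341
v -1.839 0.009 3.559
v -1.285 -0.395 4.555
v -1.824 0.687 4.561
v -0.969 1.531 4.428
v -0.771 -0.551 3.472
v 0.084 0.293 3.339
v -0.097 -0.22 4.42
v -0.748 0.546 5.092
v -0.992 0.434 2.808
v -1.643 1.2 3.48
v -2.519 -0.046 -2.792
v -3.313 0.129 -2.361
v -2.424 1.346 -3.184
v -3.217 1.522 -2.753
v -2.063 0.138 -2.027
v -2.856 0.314 -1.596
v -1.967 1.531 -2.419
v -2.761 1.706 -1.988
f 2 1 5
f 2 5 3
f 3 5 6
f 3 6 4
f 5 1 7
f 5 7 6
f 6 7 8
f 6 8 4
f 7 1 9
f 7 9 8
f 8 9 10
f 8 10 4
f 9 1 11
f 9 11 10
f 10 11 12
f 10 12 4
f 11 1 13
f 11 13 12
f 12 13 14
f 12 14 4
f 13 1 15
f 13 15 14
f 14 15 16
f 14 16 4
f 15 1 17
f 15 17 16
f 16 17 18
f 16 18 4
f 17 1 19
f 17 19 18
f 18 19 20
f 18 20 4
f 19 1 21
f 19 21 20
f 20 21 22
f 20 22 4
f 21 1 23
f 21 23 22
f 22 23 24
f 22 24 4
f 23 1 25
f 23 25 24
f 24 25 26
f 24 26 4
f 25 1 2
f 25 2 26
f 26 2 3
f 26 3 4
f 27 38 32
f 27 32 28
f 27 28 34
f 27 34 37
f 27 37 38
f 28 32 36
f 32 38 31
f 38 37 29
f 37 34 33
f 34 28 35
f 30 36 31
f 30 31 29
f 30 29 33
f 30 33 35
f 30 35 36
f 31 36 32
f 29 31 38
f 33 29 37
f 35 33 34
f 36 35 28
f 40 42 39
f 43 40 39
f 39 42 41
f 41 43 39
f 40 46 42
f 44 40 43
f 44 46 40
f 42 46 41
f 45 43 41
f 41 46 45
f 45 44 43
f 46 44 45



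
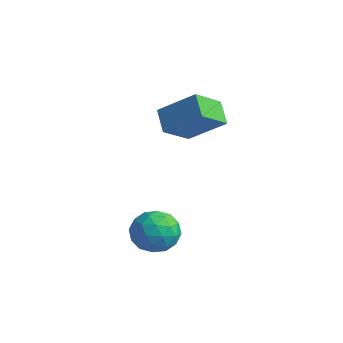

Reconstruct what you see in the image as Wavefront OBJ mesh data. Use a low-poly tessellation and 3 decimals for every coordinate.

v -3.826 2.26 3.245
v -3.773 0.987 4.076
v -2.565 2.998 4.297
v -2.513 1.726 5.127
v -3.027 1.854 2.573
v -2.975 0.582 3.403
v -1.767 2.593 3.624
v -1.714 1.32 4.455
v -0.37 -1.426 -0.16
v 0.473 -1.79 0.11
v -1.093 -2.35 0.85
v -0.25 -2.714 1.12
v -0.471 -1.809 1.337
v -0.025 -1.238 0.712
v -0.595 -2.902 0.248
v -0.149 -2.331 -0.377
v 0.333 -2.703 0.362
v 0.41 -2.027 1.035
v -1.03 -2.113 -0.075
v -0.953 -1.437 0.598
v 0.115 -1.527 -0.114
v -0.735 -2.613 1.074
v -0.865 -2.081 1.201
v -0.37 -2.295 1.36
v -0.177 -1.202 0.24
v 0.318 -1.416 0.399
v -0.237 -1.427 1.12
v -0.938 -2.724 0.561
v -0.443 -2.938 0.72
v -0.25 -1.845 -0.4
v 0.245 -2.059 -0.241
v -0.383 -2.713 -0.16
v 0.528 -2.277 0.193
v 0.103 -2.82 0.787
v -0.1 -2.931 0.274
v 0.163 -2.595 -0.093
v 0.573 -1.88 0.589
v 0.148 -2.423 1.182
v 0.018 -1.891 1.31
v 0.281 -1.555 0.943
v 0.491 -2.416 0.737
v -0.768 -1.717 -0.222
v -1.193 -2.26 0.371
v -0.901 -2.585 0.017
v -0.638 -2.249 -0.35
v -0.723 -1.32 0.173
v -1.148 -1.863 0.767
v -0.783 -1.545 1.053
v -0.52 -1.209 0.686
v -1.111 -1.724 0.223
f 2 4 1
f 5 2 1
f 1 4 3
f 3 5 1
f 2 8 4
f 6 2 5
f 6 8 2
f 4 8 3
f 7 5 3
f 3 8 7
f 7 6 5
f 8 6 7
f 9 46 25
f 46 20 49
f 25 49 14
f 46 49 25
f 9 25 21
f 25 14 26
f 21 26 10
f 25 26 21
f 9 21 30
f 21 10 31
f 30 31 16
f 21 31 30
f 9 30 42
f 30 16 45
f 42 45 19
f 30 45 42
f 9 42 46
f 42 19 50
f 46 50 20
f 42 50 46
f 10 26 37
f 26 14 40
f 37 40 18
f 26 40 37
f 14 49 27
f 49 20 48
f 27 48 13
f 49 48 27
f 20 50 47
f 50 19 43
f 47 43 11
f 50 43 47
f 19 45 44
f 45 16 32
f 44 32 15
f 45 32 44
f 16 31 36
f 31 10 33
f 36 33 17
f 31 33 36
f 12 38 24
f 38 18 39
f 24 39 13
f 38 39 24
f 12 24 22
f 24 13 23
f 22 23 11
f 24 23 22
f 12 22 29
f 22 11 28
f 29 28 15
f 22 28 29
f 12 29 34
f 29 15 35
f 34 35 17
f 29 35 34
f 12 34 38
f 34 17 41
f 38 41 18
f 34 41 38
f 13 39 27
f 39 18 40
f 27 40 14
f 39 40 27
f 11 23 47
f 23 13 48
f 47 48 20
f 23 48 47
f 15 28 44
f 28 11 43
f 44 43 19
f 28 43 44
f 17 35 36
f 35 15 32
f 36 32 16
f 35 32 36
f 18 41 37
f 41 17 33
f 37 33 10
f 41 33 37



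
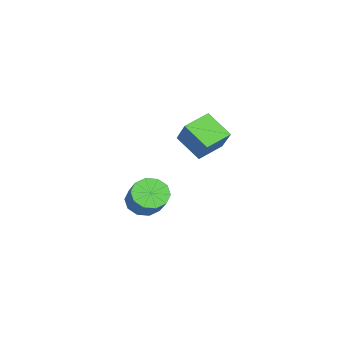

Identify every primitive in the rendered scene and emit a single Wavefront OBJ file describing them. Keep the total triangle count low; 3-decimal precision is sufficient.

v -0.008 0.076 -2.562
v 0.632 -0.124 -3.117
v 1.667 0.344 -2.093
v 1.028 0.544 -1.538
v 0.488 0.386 -3.206
v 1.524 0.855 -2.182
v 0.155 0.778 -3.048
v 1.191 1.247 -2.024
v -0.24 0.902 -2.705
v 0.796 1.37 -1.681
v -0.546 0.71 -2.308
v 0.489 1.178 -1.283
v -0.647 0.276 -2.007
v 0.388 0.744 -0.983
v -0.504 -0.235 -1.918
v 0.532 0.234 -0.894
v -0.171 -0.627 -2.076
v 0.865 -0.158 -1.052
v 0.224 -0.75 -2.419
v 1.26 -0.282 -1.395
v 0.531 -0.558 -2.817
v 1.566 -0.09 -1.792
v 2.504 2.823 1.391
v 1.939 1.812 2.281
v 1.617 3.67 1.792
v 1.052 2.66 2.681
v 3.488 3.3 2.559
v 2.923 2.29 3.448
v 2.601 4.148 2.959
v 2.036 3.137 3.849
f 2 1 5
f 2 5 3
f 3 5 6
f 3 6 4
f 5 1 7
f 5 7 6
f 6 7 8
f 6 8 4
f 7 1 9
f 7 9 8
f 8 9 10
f 8 10 4
f 9 1 11
f 9 11 10
f 10 11 12
f 10 12 4
f 11 1 13
f 11 13 12
f 12 13 14
f 12 14 4
f 13 1 15
f 13 15 14
f 14 15 16
f 14 16 4
f 15 1 17
f 15 17 16
f 16 17 18
f 16 18 4
f 17 1 19
f 17 19 18
f 18 19 20
f 18 20 4
f 19 1 21
f 19 21 20
f 20 21 22
f 20 22 4
f 21 1 2
f 21 2 22
f 22 2 3
f 22 3 4
f 24 26 23
f 27 24 23
f 23 26 25
f 25 27 23
f 24 30 26
f 28 24 27
f 28 30 24
f 26 30 25
f 29 27 25
f 25 30 29
f 29 28 27
f 30 28 29



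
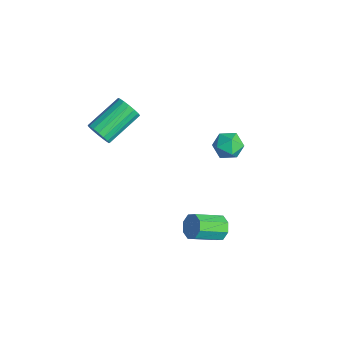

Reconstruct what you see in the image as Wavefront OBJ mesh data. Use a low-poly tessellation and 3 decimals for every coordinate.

v 1.041 1.236 0.901
v 1.621 0.847 0.704
v 0.779 0.433 1.716
v 1.359 0.044 1.519
v 1.446 0.681 1.853
v 1.609 1.178 1.35
v 0.791 0.102 1.07
v 0.954 0.599 0.567
v 1.467 0.146 0.809
v 1.871 0.504 1.293
v 0.529 0.776 1.127
v 0.933 1.134 1.611
v 3.396 -0.737 -1.804
v 3.613 -0.461 -1.305
v 3.601 -1.726 -0.598
v 3.384 -2.003 -1.096
v 3.146 -0.464 -1.319
v 3.134 -1.73 -0.612
v 2.826 -0.627 -1.617
v 2.814 -1.893 -0.909
v 2.84 -0.855 -2.024
v 2.828 -2.121 -1.317
v 3.179 -1.014 -2.302
v 3.167 -2.279 -1.595
v 3.646 -1.01 -2.288
v 3.634 -2.276 -1.581
v 3.966 -0.847 -1.991
v 3.954 -2.113 -1.283
v 3.952 -0.619 -1.583
v 3.94 -1.885 -0.876
v 0.099 -4.629 3.222
v 0.421 -4.324 2.803
v -0.057 -2.785 3.56
v -0.379 -3.091 3.978
v 0.156 -4.347 2.684
v -0.323 -2.809 3.44
v -0.123 -4.436 2.688
v -0.601 -2.897 3.444
v -0.35 -4.568 2.814
v -0.828 -3.03 3.57
v -0.475 -4.715 3.033
v -0.953 -3.176 3.79
v -0.468 -4.842 3.296
v -0.946 -3.303 4.053
v -0.331 -4.92 3.542
v -0.809 -3.382 4.298
v -0.096 -4.932 3.714
v -0.574 -3.393 4.471
v 0.184 -4.874 3.774
v -0.294 -3.336 4.53
v 0.445 -4.76 3.707
v -0.034 -3.222 4.463
v 0.626 -4.617 3.529
v 0.148 -3.078 4.285
v 0.687 -4.476 3.281
v 0.208 -2.937 4.037
v 0.613 -4.37 3.019
v 0.134 -2.831 3.775
f 1 12 6
f 1 6 2
f 1 2 8
f 1 8 11
f 1 11 12
f 2 6 10
f 6 12 5
f 12 11 3
f 11 8 7
f 8 2 9
f 4 10 5
f 4 5 3
f 4 3 7
f 4 7 9
f 4 9 10
f 5 10 6
f 3 5 12
f 7 3 11
f 9 7 8
f 10 9 2
f 14 13 17
f 14 17 15
f 15 17 18
f 15 18 16
f 17 13 19
f 17 19 18
f 18 19 20
f 18 20 16
f 19 13 21
f 19 21 20
f 20 21 22
f 20 22 16
f 21 13 23
f 21 23 22
f 22 23 24
f 22 24 16
f 23 13 25
f 23 25 24
f 24 25 26
f 24 26 16
f 25 13 27
f 25 27 26
f 26 27 28
f 26 28 16
f 27 13 29
f 27 29 28
f 28 29 30
f 28 30 16
f 29 13 14
f 29 14 30
f 30 14 15
f 30 15 16
f 32 31 35
f 32 35 33
f 33 35 36
f 33 36 34
f 35 31 37
f 35 37 36
f 36 37 38
f 36 38 34
f 37 31 39
f 37 39 38
f 38 39 40
f 38 40 34
f 39 31 41
f 39 41 40
f 40 41 42
f 40 42 34
f 41 31 43
f 41 43 42
f 42 43 44
f 42 44 34
f 43 31 45
f 43 45 44
f 44 45 46
f 44 46 34
f 45 31 47
f 45 47 46
f 46 47 48
f 46 48 34
f 47 31 49
f 47 49 48
f 48 49 50
f 48 50 34
f 49 31 51
f 49 51 50
f 50 51 52
f 50 52 34
f 51 31 53
f 51 53 52
f 52 53 54
f 52 54 34
f 53 31 55
f 53 55 54
f 54 55 56
f 54 56 34
f 55 31 57
f 55 57 56
f 56 57 58
f 56 58 34
f 57 31 32
f 57 32 58
f 58 32 33
f 58 33 34



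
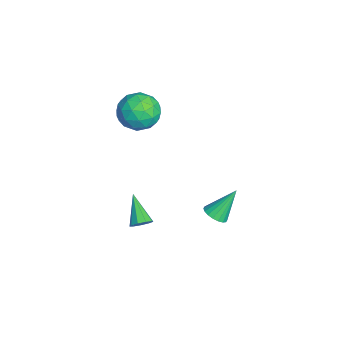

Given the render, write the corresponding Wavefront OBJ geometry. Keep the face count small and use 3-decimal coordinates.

v 2.943 3.44 -1.205
v 3.629 3.513 -1.09
v 2.577 4.5 0.305
v 3.564 3.755 -1.275
v 3.376 3.934 -1.447
v 3.102 4.016 -1.57
v 2.796 3.983 -1.621
v 2.519 3.843 -1.59
v 2.327 3.623 -1.482
v 2.256 3.367 -1.32
v 2.321 3.125 -1.134
v 2.51 2.946 -0.963
v 2.784 2.865 -0.839
v 3.09 2.897 -0.788
v 3.366 3.037 -0.819
v 3.559 3.257 -0.927
v 1.757 -0.149 -2.924
v 2.088 0.063 -2.444
v 0.343 -0.491 -1.796
v 1.87 0.381 -2.621
v 1.598 0.45 -2.94
v 1.401 0.24 -3.251
v 1.371 -0.153 -3.409
v 1.52 -0.543 -3.34
v 1.781 -0.749 -3.076
v 2.03 -0.675 -2.741
v 2.151 -0.354 -2.492
v -1.875 0.205 4.12
v -1.281 0.778 3.236
v -0.339 -0.978 4.384
v 0.255 -0.405 3.5
v 0.034 0.16 4.547
v -0.915 0.891 4.383
v -0.705 -1.091 3.237
v -1.654 -0.36 3.073
v -0.558 -0.023 2.691
v -0.101 0.751 3.5
v -1.519 -0.951 4.12
v -1.062 -0.177 4.929
v -1.713 0.596 3.655
v 0.093 -0.796 3.965
v -0.037 -0.463 4.58
v 0.312 -0.126 4.061
v -1.498 0.662 4.329
v -1.148 0.999 3.81
v -0.376 0.636 4.58
v -0.472 -1.199 3.81
v -0.122 -0.862 3.291
v -1.932 -0.074 3.559
v -1.583 0.263 3.04
v -1.244 -0.836 3.04
v -0.938 0.462 2.815
v -0.036 -0.234 2.97
v -0.6 -0.637 2.815
v -1.158 -0.207 2.719
v -0.67 0.916 3.291
v 0.233 0.221 3.446
v 0.103 0.553 4.061
v -0.455 0.983 3.965
v -0.245 0.446 2.97
v -1.853 -0.421 4.174
v -0.95 -1.116 4.329
v -1.165 -1.183 3.655
v -1.723 -0.753 3.559
v -1.584 0.034 4.65
v -0.682 -0.662 4.805
v -0.462 0.007 4.901
v -1.02 0.437 4.805
v -1.375 -0.646 4.65
f 2 1 4
f 2 4 3
f 4 1 5
f 4 5 3
f 5 1 6
f 5 6 3
f 6 1 7
f 6 7 3
f 7 1 8
f 7 8 3
f 8 1 9
f 8 9 3
f 9 1 10
f 9 10 3
f 10 1 11
f 10 11 3
f 11 1 12
f 11 12 3
f 12 1 13
f 12 13 3
f 13 1 14
f 13 14 3
f 14 1 15
f 14 15 3
f 15 1 16
f 15 16 3
f 16 1 2
f 16 2 3
f 18 17 20
f 18 20 19
f 20 17 21
f 20 21 19
f 21 17 22
f 21 22 19
f 22 17 23
f 22 23 19
f 23 17 24
f 23 24 19
f 24 17 25
f 24 25 19
f 25 17 26
f 25 26 19
f 26 17 27
f 26 27 19
f 27 17 18
f 27 18 19
f 28 65 44
f 65 39 68
f 44 68 33
f 65 68 44
f 28 44 40
f 44 33 45
f 40 45 29
f 44 45 40
f 28 40 49
f 40 29 50
f 49 50 35
f 40 50 49
f 28 49 61
f 49 35 64
f 61 64 38
f 49 64 61
f 28 61 65
f 61 38 69
f 65 69 39
f 61 69 65
f 29 45 56
f 45 33 59
f 56 59 37
f 45 59 56
f 33 68 46
f 68 39 67
f 46 67 32
f 68 67 46
f 39 69 66
f 69 38 62
f 66 62 30
f 69 62 66
f 38 64 63
f 64 35 51
f 63 51 34
f 64 51 63
f 35 50 55
f 50 29 52
f 55 52 36
f 50 52 55
f 31 57 43
f 57 37 58
f 43 58 32
f 57 58 43
f 31 43 41
f 43 32 42
f 41 42 30
f 43 42 41
f 31 41 48
f 41 30 47
f 48 47 34
f 41 47 48
f 31 48 53
f 48 34 54
f 53 54 36
f 48 54 53
f 31 53 57
f 53 36 60
f 57 60 37
f 53 60 57
f 32 58 46
f 58 37 59
f 46 59 33
f 58 59 46
f 30 42 66
f 42 32 67
f 66 67 39
f 42 67 66
f 34 47 63
f 47 30 62
f 63 62 38
f 47 62 63
f 36 54 55
f 54 34 51
f 55 51 35
f 54 51 55
f 37 60 56
f 60 36 52
f 56 52 29
f 60 52 56



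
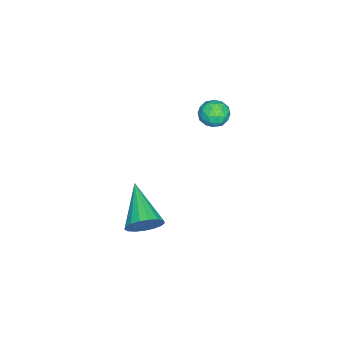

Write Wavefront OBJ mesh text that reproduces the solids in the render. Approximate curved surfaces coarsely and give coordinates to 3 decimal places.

v 3.387 -2.355 1.157
v 3.834 -2.39 1.855
v 1.793 -3.425 2.123
v 3.629 -2.052 1.891
v 3.368 -1.783 1.758
v 3.112 -1.645 1.488
v 2.919 -1.67 1.142
v 2.833 -1.852 0.799
v 2.874 -2.149 0.538
v 3.033 -2.493 0.419
v 3.273 -2.805 0.469
v 3.539 -3.015 0.676
v 3.771 -3.073 0.994
v 3.914 -2.967 1.349
v 3.937 -2.72 1.66
v -2.334 -0.926 3.5
v -1.688 -1.25 3.556
v -2.792 -1.71 4.244
v -2.146 -2.034 4.3
v -2.245 -1.373 4.582
v -1.962 -0.889 4.122
v -2.518 -2.071 3.678
v -2.235 -1.587 3.218
v -1.801 -1.958 3.666
v -1.633 -1.527 4.224
v -2.847 -1.433 3.576
v -2.679 -1.002 4.134
v -1.971 -1.019 3.463
v -2.509 -1.941 4.337
v -2.568 -1.552 4.503
v -2.188 -1.743 4.536
v -2.132 -0.807 3.795
v -1.752 -0.997 3.828
v -2.08 -1.07 4.431
v -2.728 -1.963 3.972
v -2.348 -2.153 4.005
v -2.292 -1.217 3.264
v -1.912 -1.408 3.297
v -2.4 -1.89 3.369
v -1.658 -1.626 3.56
v -1.926 -2.087 3.998
v -2.145 -2.109 3.632
v -1.979 -1.824 3.362
v -1.559 -1.372 3.888
v -1.828 -1.833 4.326
v -1.886 -1.445 4.491
v -1.72 -1.16 4.221
v -1.625 -1.788 3.953
v -2.652 -1.127 3.474
v -2.921 -1.588 3.912
v -2.76 -1.8 3.579
v -2.594 -1.515 3.309
v -2.554 -0.873 3.802
v -2.822 -1.334 4.24
v -2.501 -1.136 4.438
v -2.335 -0.851 4.168
v -2.855 -1.172 3.847
f 2 1 4
f 2 4 3
f 4 1 5
f 4 5 3
f 5 1 6
f 5 6 3
f 6 1 7
f 6 7 3
f 7 1 8
f 7 8 3
f 8 1 9
f 8 9 3
f 9 1 10
f 9 10 3
f 10 1 11
f 10 11 3
f 11 1 12
f 11 12 3
f 12 1 13
f 12 13 3
f 13 1 14
f 13 14 3
f 14 1 15
f 14 15 3
f 15 1 2
f 15 2 3
f 16 53 32
f 53 27 56
f 32 56 21
f 53 56 32
f 16 32 28
f 32 21 33
f 28 33 17
f 32 33 28
f 16 28 37
f 28 17 38
f 37 38 23
f 28 38 37
f 16 37 49
f 37 23 52
f 49 52 26
f 37 52 49
f 16 49 53
f 49 26 57
f 53 57 27
f 49 57 53
f 17 33 44
f 33 21 47
f 44 47 25
f 33 47 44
f 21 56 34
f 56 27 55
f 34 55 20
f 56 55 34
f 27 57 54
f 57 26 50
f 54 50 18
f 57 50 54
f 26 52 51
f 52 23 39
f 51 39 22
f 52 39 51
f 23 38 43
f 38 17 40
f 43 40 24
f 38 40 43
f 19 45 31
f 45 25 46
f 31 46 20
f 45 46 31
f 19 31 29
f 31 20 30
f 29 30 18
f 31 30 29
f 19 29 36
f 29 18 35
f 36 35 22
f 29 35 36
f 19 36 41
f 36 22 42
f 41 42 24
f 36 42 41
f 19 41 45
f 41 24 48
f 45 48 25
f 41 48 45
f 20 46 34
f 46 25 47
f 34 47 21
f 46 47 34
f 18 30 54
f 30 20 55
f 54 55 27
f 30 55 54
f 22 35 51
f 35 18 50
f 51 50 26
f 35 50 51
f 24 42 43
f 42 22 39
f 43 39 23
f 42 39 43
f 25 48 44
f 48 24 40
f 44 40 17
f 48 40 44



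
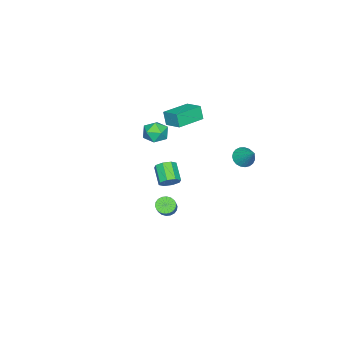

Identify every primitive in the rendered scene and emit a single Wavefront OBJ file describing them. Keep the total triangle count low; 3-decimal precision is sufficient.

v -2.824 2.052 -0.535
v -2.368 1.581 -0.356
v -2.256 2.988 0.475
v -2.231 1.72 -0.561
v -2.198 1.916 -0.762
v -2.272 2.136 -0.923
v -2.442 2.341 -1.018
v -2.678 2.496 -1.029
v -2.94 2.575 -0.955
v -3.181 2.563 -0.808
v -3.361 2.463 -0.614
v -3.447 2.291 -0.406
v -3.427 2.079 -0.221
v -3.302 1.861 -0.09
v -3.094 1.677 -0.036
v -2.84 1.558 -0.069
v -2.583 1.524 -0.182
v -0.701 -1.395 -2.527
v -0.195 -1.726 -2.318
v -0.953 -2.436 -1.605
v -1.459 -2.105 -1.813
v -0.294 -1.338 -2.036
v -1.052 -2.048 -1.323
v -0.631 -0.983 -2.042
v -1.389 -1.693 -1.329
v -1.01 -0.869 -2.331
v -1.768 -1.58 -1.618
v -1.207 -1.064 -2.735
v -1.965 -1.774 -2.022
v -1.108 -1.452 -3.017
v -1.866 -2.162 -2.304
v -0.771 -1.807 -3.011
v -1.529 -2.517 -2.298
v -0.392 -1.92 -2.722
v -1.15 -2.631 -2.009
v -4.713 -2.327 0.219
v -4.855 -2.585 1.111
v -4.342 -1.278 0.582
v -4.484 -1.537 1.474
v -3.056 -2.943 0.306
v -3.198 -3.202 1.198
v -2.685 -1.895 0.669
v -2.827 -2.153 1.561
v -4.073 -3.638 -1.186
v -3.839 -3.277 -0.463
v -2.921 -4.363 -1.197
v -2.687 -4.002 -0.474
v -3.333 -4.54 -0.485
v -4.045 -4.093 -0.479
v -2.715 -3.547 -1.181
v -3.427 -3.1 -1.175
v -3 -3.221 -0.46
v -3.382 -3.835 -0.03
v -3.378 -3.805 -1.63
v -3.76 -4.419 -1.2
v 2.962 0.484 -1.425
v 3.193 0.824 -1.79
v 4.089 1.236 -0.84
v 3.858 0.896 -0.475
v 3.02 0.964 -1.688
v 3.916 1.376 -0.737
v 2.835 1.008 -1.533
v 3.732 1.42 -0.582
v 2.676 0.949 -1.357
v 3.572 1.361 -0.406
v 2.573 0.797 -1.195
v 3.469 1.209 -0.244
v 2.547 0.584 -1.078
v 3.444 0.996 -0.127
v 2.604 0.35 -1.03
v 3.5 0.762 -0.079
v 2.731 0.144 -1.06
v 3.627 0.556 -0.11
v 2.904 0.004 -1.163
v 3.8 0.416 -0.212
v 3.088 -0.04 -1.318
v 3.985 0.372 -0.367
v 3.248 0.019 -1.494
v 4.144 0.431 -0.543
v 3.351 0.171 -1.656
v 4.247 0.583 -0.705
v 3.376 0.384 -1.773
v 4.273 0.796 -0.822
v 3.32 0.618 -1.821
v 4.216 1.03 -0.87
f 2 1 4
f 2 4 3
f 4 1 5
f 4 5 3
f 5 1 6
f 5 6 3
f 6 1 7
f 6 7 3
f 7 1 8
f 7 8 3
f 8 1 9
f 8 9 3
f 9 1 10
f 9 10 3
f 10 1 11
f 10 11 3
f 11 1 12
f 11 12 3
f 12 1 13
f 12 13 3
f 13 1 14
f 13 14 3
f 14 1 15
f 14 15 3
f 15 1 16
f 15 16 3
f 16 1 17
f 16 17 3
f 17 1 2
f 17 2 3
f 19 18 22
f 19 22 20
f 20 22 23
f 20 23 21
f 22 18 24
f 22 24 23
f 23 24 25
f 23 25 21
f 24 18 26
f 24 26 25
f 25 26 27
f 25 27 21
f 26 18 28
f 26 28 27
f 27 28 29
f 27 29 21
f 28 18 30
f 28 30 29
f 29 30 31
f 29 31 21
f 30 18 32
f 30 32 31
f 31 32 33
f 31 33 21
f 32 18 34
f 32 34 33
f 33 34 35
f 33 35 21
f 34 18 19
f 34 19 35
f 35 19 20
f 35 20 21
f 37 39 36
f 40 37 36
f 36 39 38
f 38 40 36
f 37 43 39
f 41 37 40
f 41 43 37
f 39 43 38
f 42 40 38
f 38 43 42
f 42 41 40
f 43 41 42
f 44 55 49
f 44 49 45
f 44 45 51
f 44 51 54
f 44 54 55
f 45 49 53
f 49 55 48
f 55 54 46
f 54 51 50
f 51 45 52
f 47 53 48
f 47 48 46
f 47 46 50
f 47 50 52
f 47 52 53
f 48 53 49
f 46 48 55
f 50 46 54
f 52 50 51
f 53 52 45
f 57 56 60
f 57 60 58
f 58 60 61
f 58 61 59
f 60 56 62
f 60 62 61
f 61 62 63
f 61 63 59
f 62 56 64
f 62 64 63
f 63 64 65
f 63 65 59
f 64 56 66
f 64 66 65
f 65 66 67
f 65 67 59
f 66 56 68
f 66 68 67
f 67 68 69
f 67 69 59
f 68 56 70
f 68 70 69
f 69 70 71
f 69 71 59
f 70 56 72
f 70 72 71
f 71 72 73
f 71 73 59
f 72 56 74
f 72 74 73
f 73 74 75
f 73 75 59
f 74 56 76
f 74 76 75
f 75 76 77
f 75 77 59
f 76 56 78
f 76 78 77
f 77 78 79
f 77 79 59
f 78 56 80
f 78 80 79
f 79 80 81
f 79 81 59
f 80 56 82
f 80 82 81
f 81 82 83
f 81 83 59
f 82 56 84
f 82 84 83
f 83 84 85
f 83 85 59
f 84 56 57
f 84 57 85
f 85 57 58
f 85 58 59

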